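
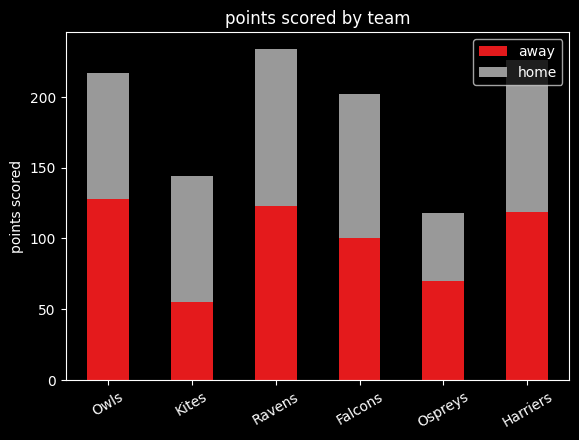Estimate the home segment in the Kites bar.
home top ≈ 140, bottom ≈ 60; segment ≈ 80.

≈ 80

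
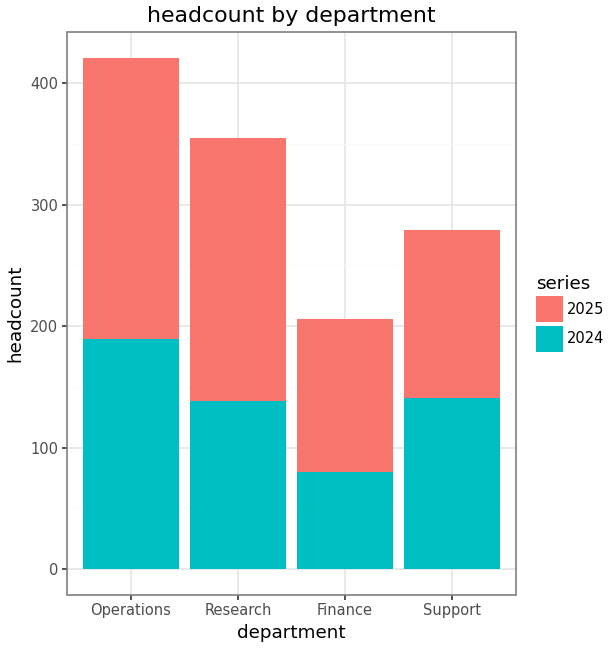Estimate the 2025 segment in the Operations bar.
≈ 200

2025 top ≈ 400, bottom ≈ 200; segment ≈ 200.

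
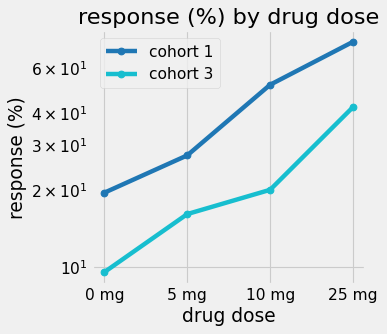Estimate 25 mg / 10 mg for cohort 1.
25 mg ≈ 80, 10 mg ≈ 50; 80/50 ≈ 1.6.

≈ 1.6×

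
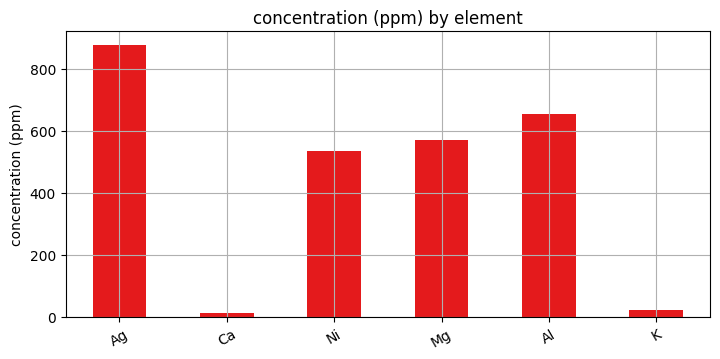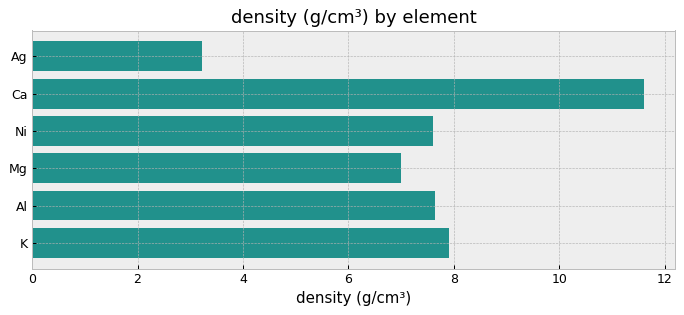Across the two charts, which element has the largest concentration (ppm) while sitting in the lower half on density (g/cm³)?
Chart 2 median density (g/cm³) ≈ 8; below-median elements: Ag, Ni, Mg. Among those, Ag has the highest concentration (ppm) (≈ 900).

Ag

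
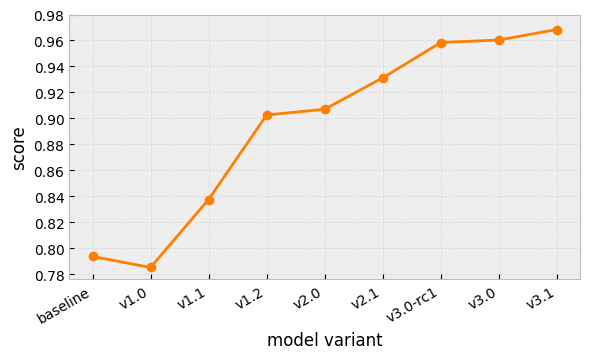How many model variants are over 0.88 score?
Above 0.88: v1.2, v2.0, v2.1, v3.0-rc1, v3.0, v3.1.

6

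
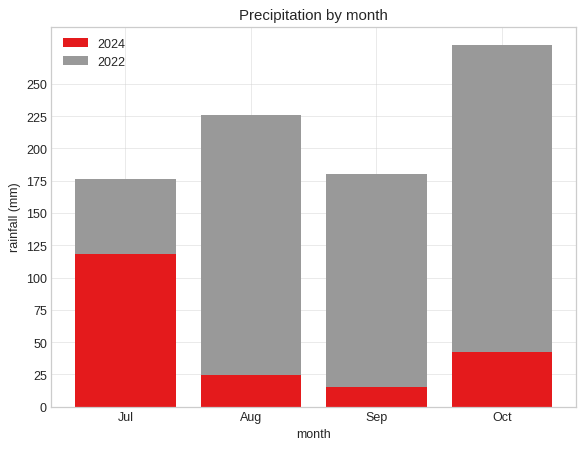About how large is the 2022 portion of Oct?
2022 top ≈ 275, bottom ≈ 50; segment ≈ 225.

≈ 225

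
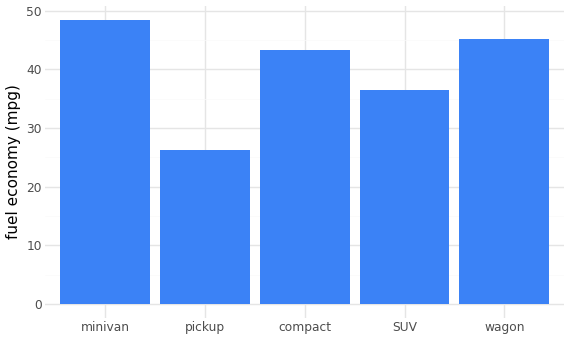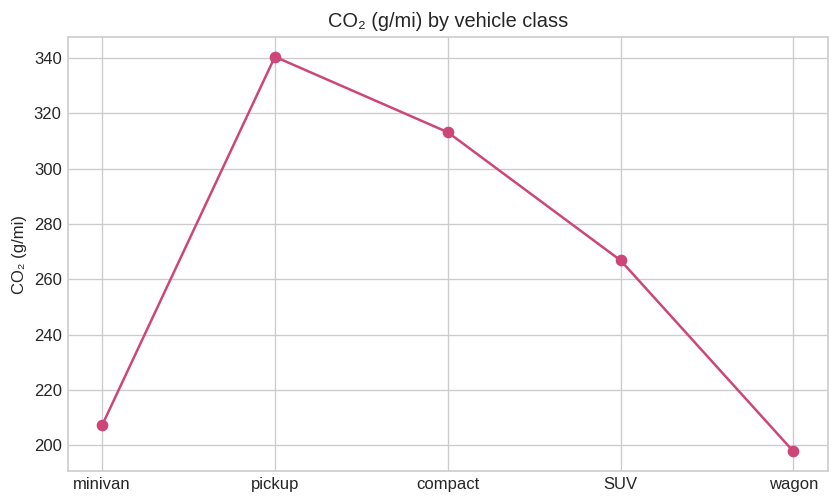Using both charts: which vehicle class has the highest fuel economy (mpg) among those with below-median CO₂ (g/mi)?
minivan

Chart 2 median CO₂ (g/mi) ≈ 250; below-median vehicle classes: minivan, wagon. Among those, minivan has the highest fuel economy (mpg) (≈ 50).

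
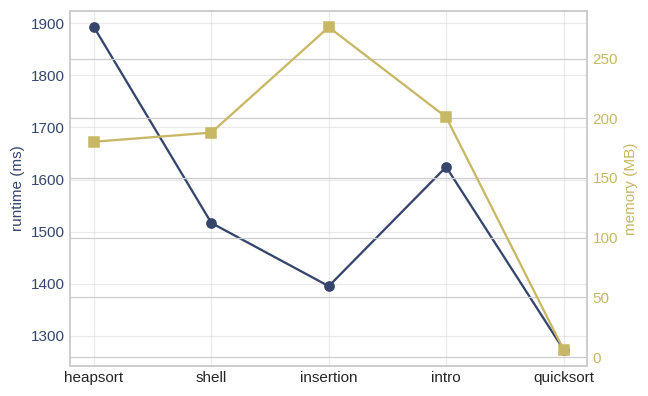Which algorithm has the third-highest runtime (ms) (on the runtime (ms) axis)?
shell

Top 4 (on the runtime (ms) axis): heapsort ≈ 1900, intro ≈ 1600, shell ≈ 1500, insertion ≈ 1400.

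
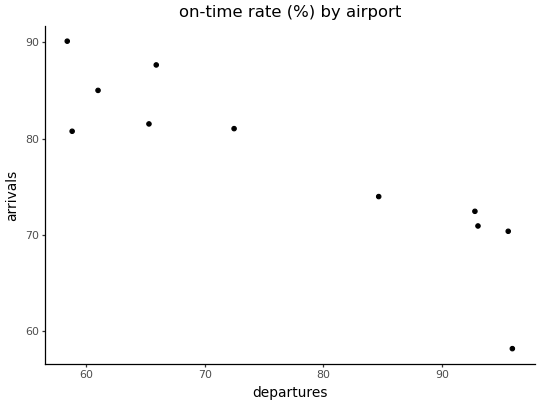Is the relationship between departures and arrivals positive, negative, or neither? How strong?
negative, strong

Points are negatively correlated; strong (|r| ≈ 0.9).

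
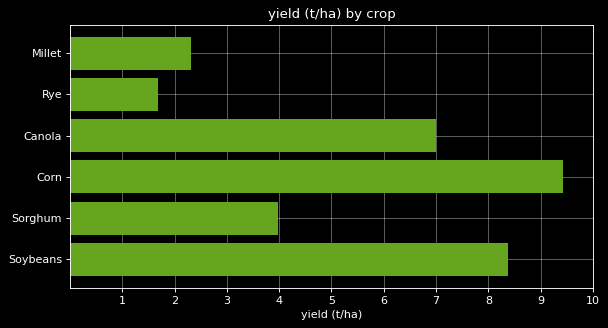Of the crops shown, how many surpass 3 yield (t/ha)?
4

Above 3: Canola, Corn, Sorghum, Soybeans.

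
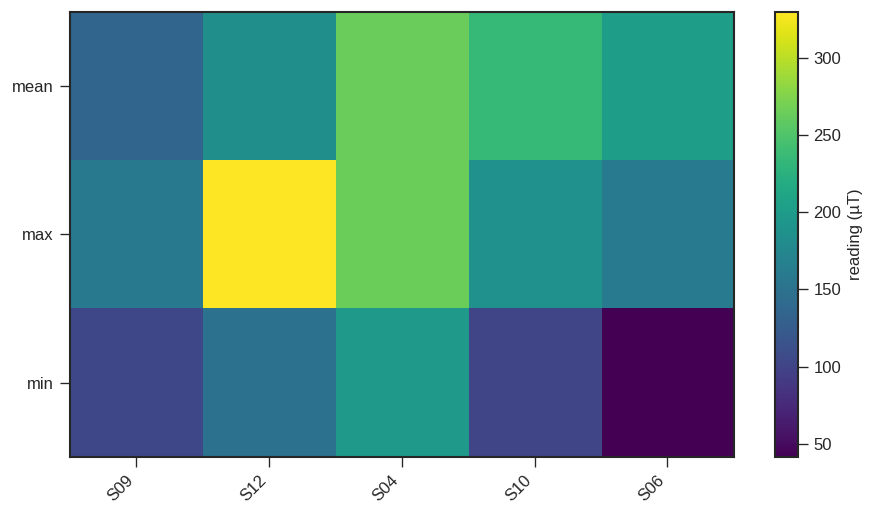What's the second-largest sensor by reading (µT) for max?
Top 3 for max: S12 ≈ 325, S04 ≈ 275, S10 ≈ 175.

S04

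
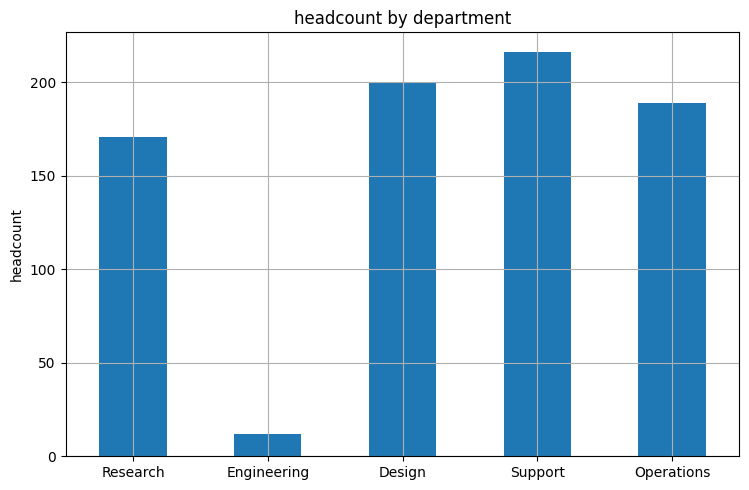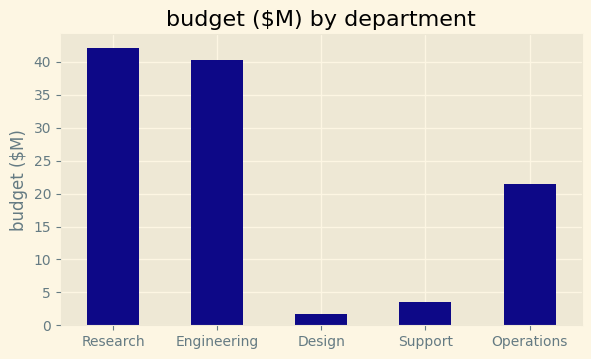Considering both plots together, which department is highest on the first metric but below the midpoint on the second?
Support

Chart 2 median budget ($M) ≈ 20; below-median departments: Design, Support. Among those, Support has the highest headcount (≈ 220).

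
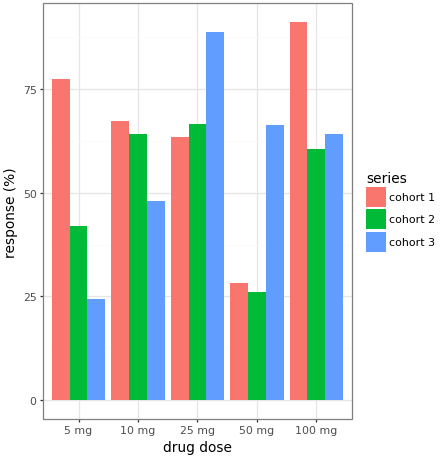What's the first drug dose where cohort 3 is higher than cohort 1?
25 mg

10 mg: cohort 3 ≈ 50 vs cohort 1 ≈ 70 (not yet); 25 mg: cohort 3 ≈ 90 vs cohort 1 ≈ 60 (first crossover).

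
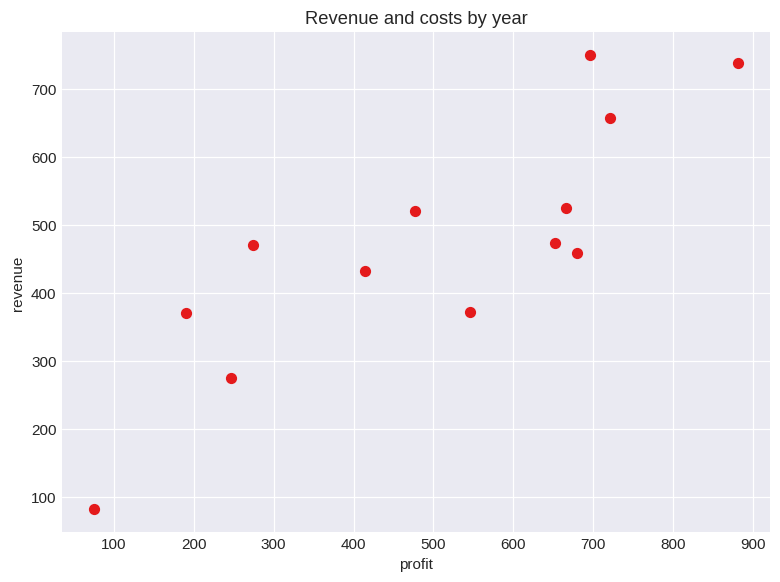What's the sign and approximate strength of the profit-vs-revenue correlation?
Points are positively correlated; strong (|r| ≈ 0.8).

positive, strong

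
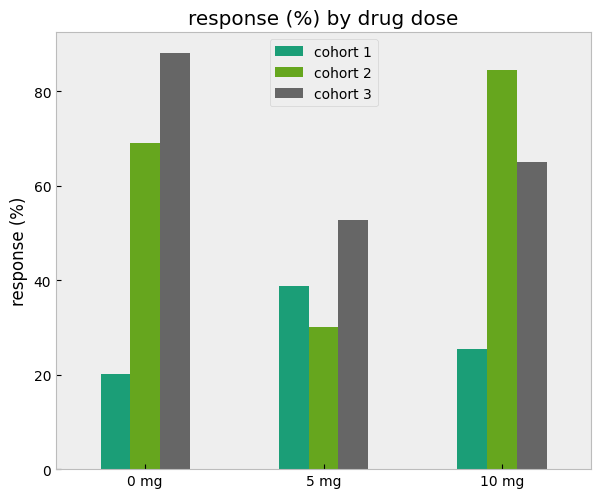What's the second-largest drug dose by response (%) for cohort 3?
Top 3 for cohort 3: 0 mg ≈ 90, 10 mg ≈ 70, 5 mg ≈ 50.

10 mg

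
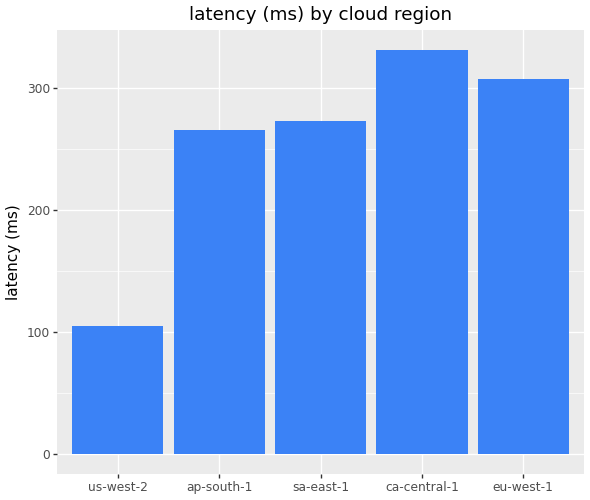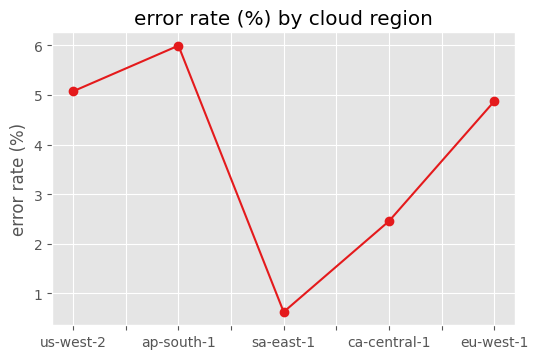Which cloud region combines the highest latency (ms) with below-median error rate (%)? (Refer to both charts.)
ca-central-1

Chart 2 median error rate (%) ≈ 5; below-median cloud regions: sa-east-1, ca-central-1. Among those, ca-central-1 has the highest latency (ms) (≈ 350).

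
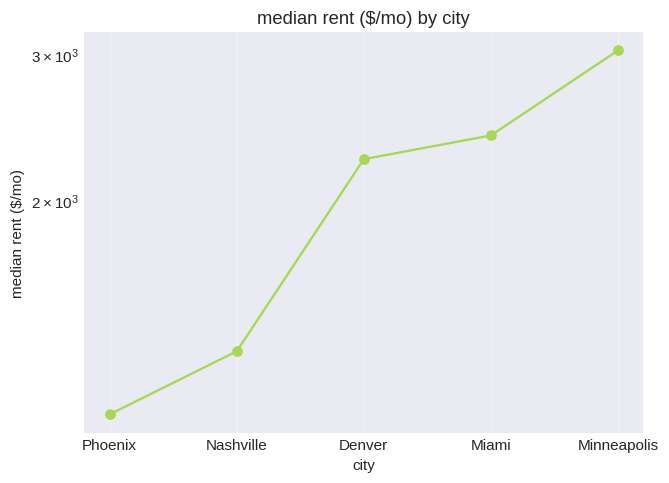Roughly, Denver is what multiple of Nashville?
≈ 1.57×

Denver ≈ 2200, Nashville ≈ 1400; 2200/1400 ≈ 1.57.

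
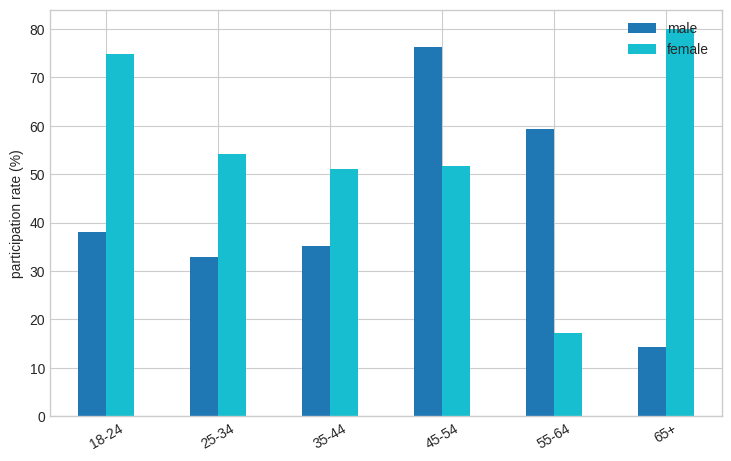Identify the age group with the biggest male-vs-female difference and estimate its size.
65+, ≈ 70 %

65+: male ≈ 10, female ≈ 80 → gap ≈ 70. Next-largest (55-64) is only ≈ 40.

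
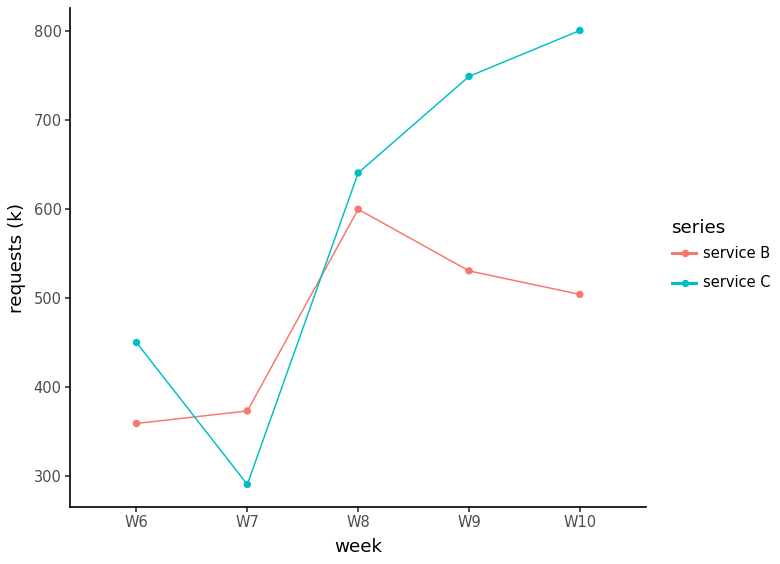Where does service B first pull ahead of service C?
W7

W6: service B ≈ 350 vs service C ≈ 450 (not yet); W7: service B ≈ 350 vs service C ≈ 300 (first crossover).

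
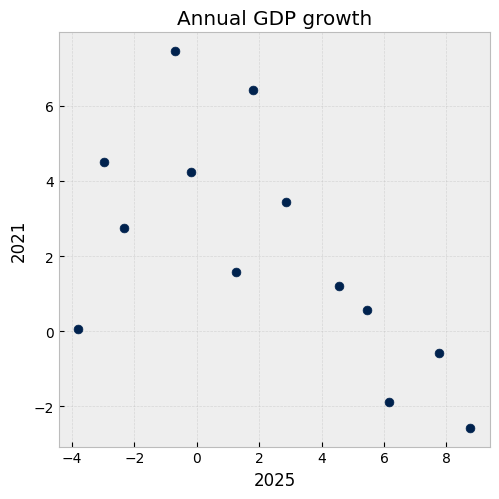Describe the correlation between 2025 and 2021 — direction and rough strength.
negative, moderate

Points are negatively correlated; moderate (|r| ≈ 0.6).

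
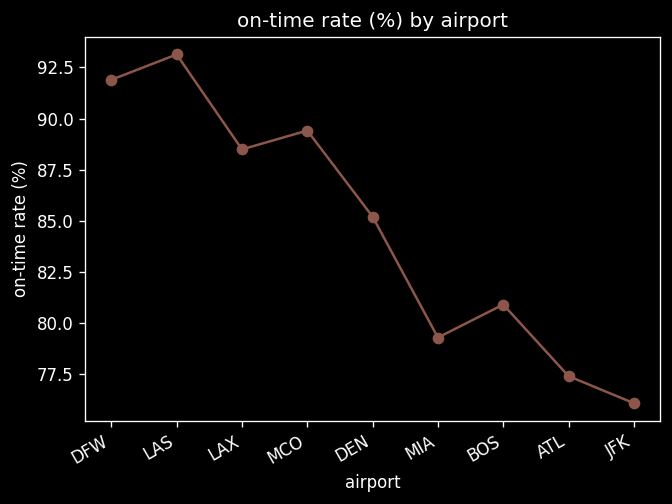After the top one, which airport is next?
Top 3: LAS ≈ 94, DFW ≈ 92, MCO ≈ 90.

DFW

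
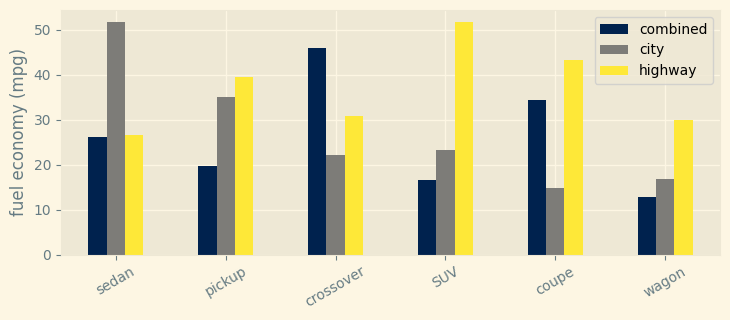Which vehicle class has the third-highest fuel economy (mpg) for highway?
pickup

Top 4 for highway: SUV ≈ 50, coupe ≈ 45, pickup ≈ 40, crossover ≈ 30.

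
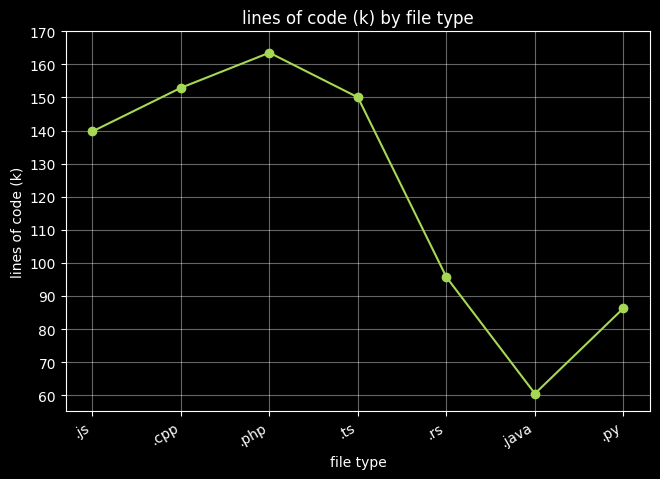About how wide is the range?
Max .php ≈ 160, min .java ≈ 60; range ≈ 100.

≈ 100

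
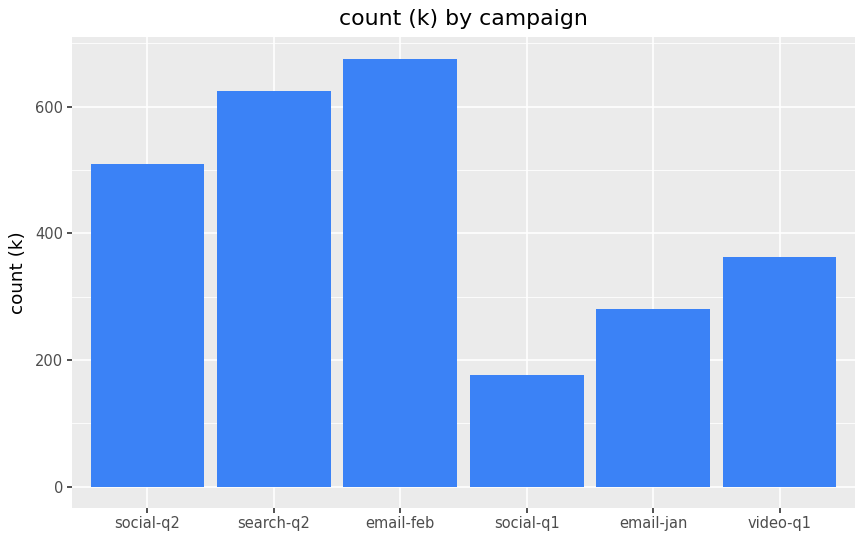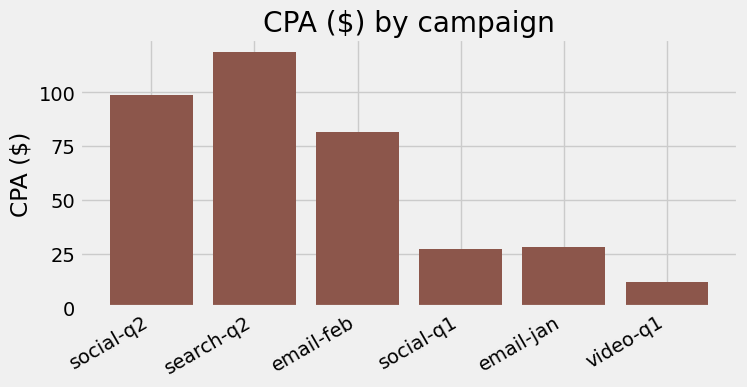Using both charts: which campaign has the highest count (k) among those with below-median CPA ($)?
Chart 2 median CPA ($) ≈ 60; below-median campaigns: social-q1, email-jan, video-q1. Among those, video-q1 has the highest count (k) (≈ 400).

video-q1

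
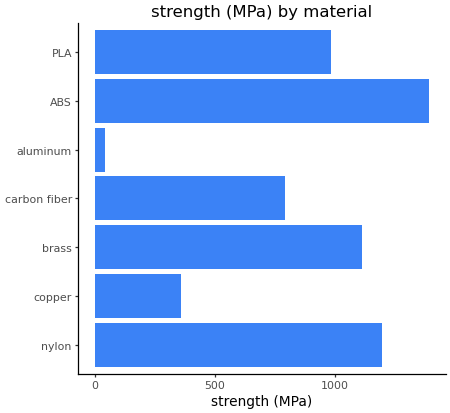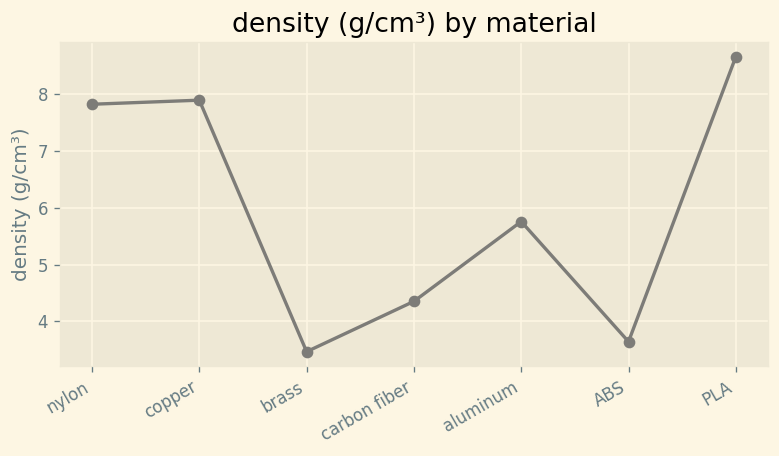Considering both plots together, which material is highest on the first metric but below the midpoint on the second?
Chart 2 median density (g/cm³) ≈ 6; below-median materials: brass, carbon fiber, ABS. Among those, ABS has the highest strength (MPa) (≈ 1400).

ABS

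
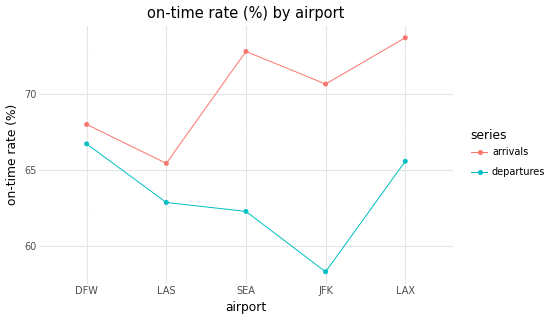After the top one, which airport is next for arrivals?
SEA

Top 3 for arrivals: LAX ≈ 74, SEA ≈ 72, JFK ≈ 70.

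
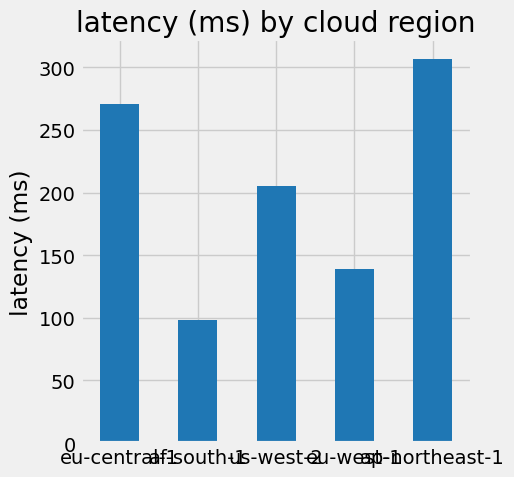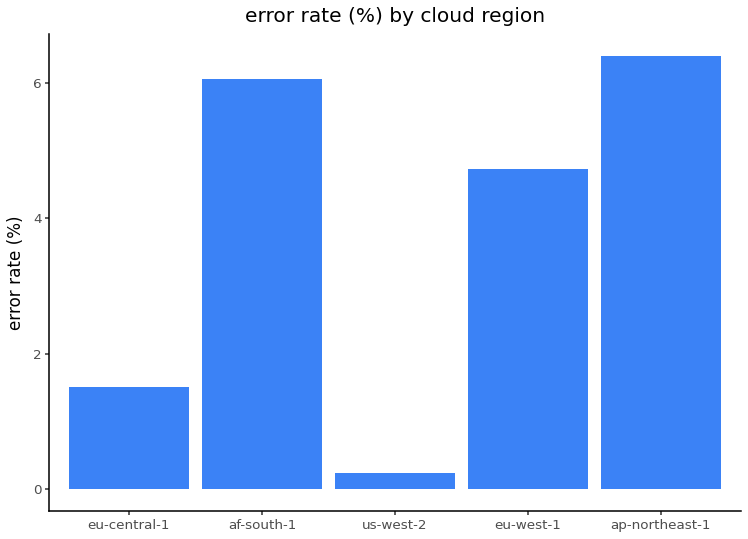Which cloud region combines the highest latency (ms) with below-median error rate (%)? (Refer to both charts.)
Chart 2 median error rate (%) ≈ 5; below-median cloud regions: eu-central-1, us-west-2. Among those, eu-central-1 has the highest latency (ms) (≈ 250).

eu-central-1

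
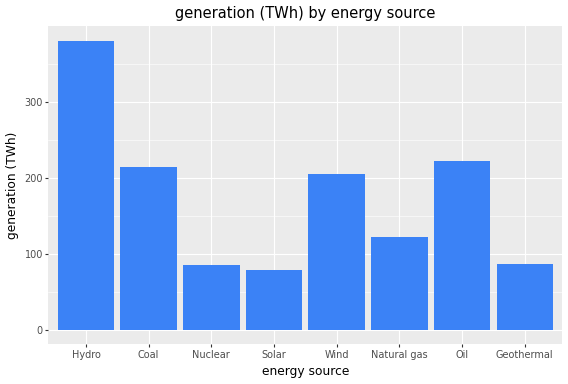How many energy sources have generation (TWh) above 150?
4

Above 150: Hydro, Coal, Wind, Oil.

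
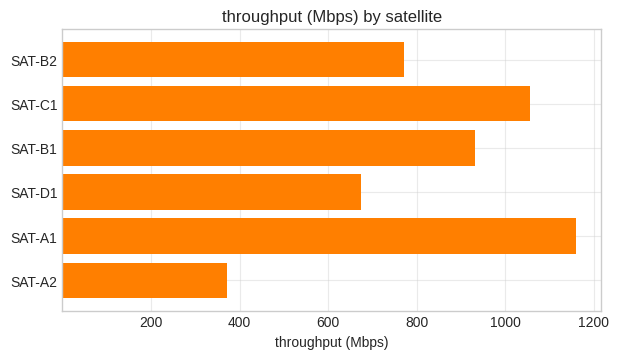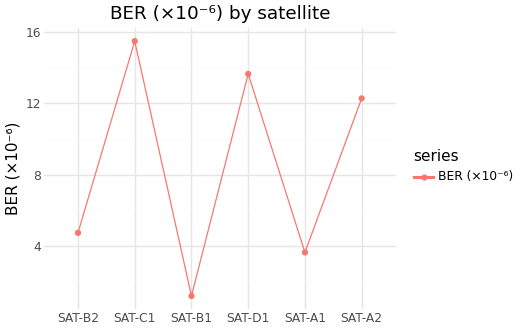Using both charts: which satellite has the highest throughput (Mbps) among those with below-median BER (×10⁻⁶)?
SAT-A1

Chart 2 median BER (×10⁻⁶) ≈ 8; below-median satellites: SAT-B2, SAT-B1, SAT-A1. Among those, SAT-A1 has the highest throughput (Mbps) (≈ 1200).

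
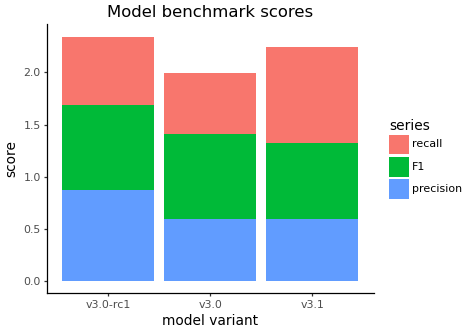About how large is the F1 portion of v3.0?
≈ 0.8

F1 top ≈ 1.4, bottom ≈ 0.6; segment ≈ 0.8.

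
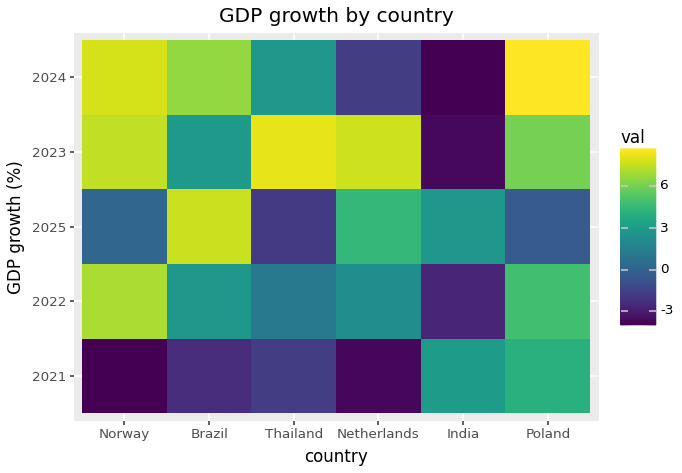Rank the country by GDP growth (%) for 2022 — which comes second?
Top 3 for 2022: Norway ≈ 8, Poland ≈ 4, Brazil ≈ 2.

Poland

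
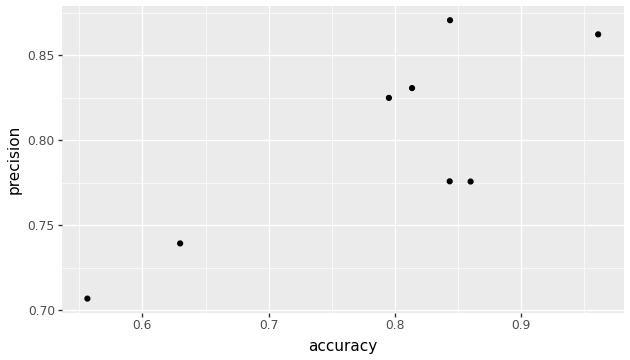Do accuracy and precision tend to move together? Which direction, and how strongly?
positive, strong

Points are positively correlated; strong (|r| ≈ 0.8).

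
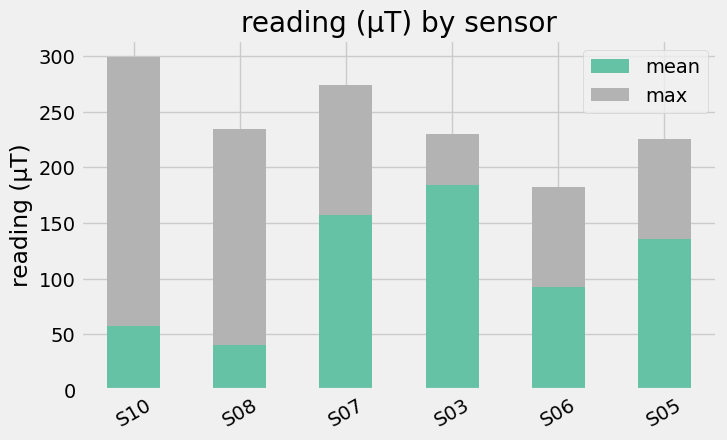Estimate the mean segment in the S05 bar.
≈ 125

mean top ≈ 125, bottom ≈ 0; segment ≈ 125.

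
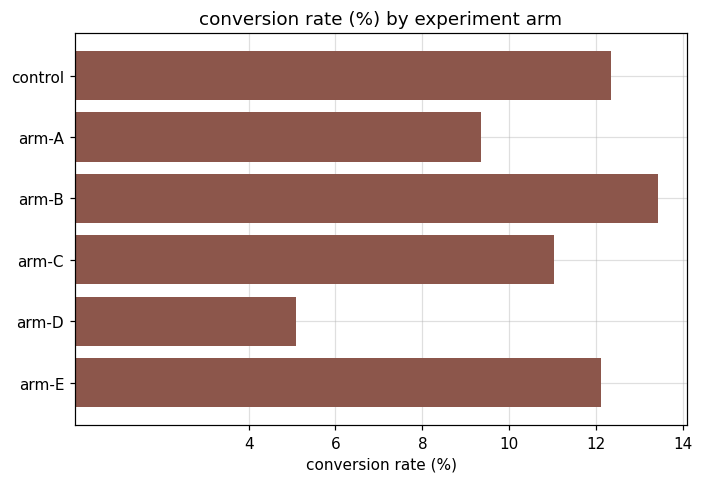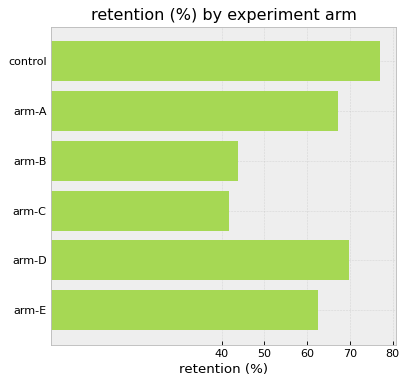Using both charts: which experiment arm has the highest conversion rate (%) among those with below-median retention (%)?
arm-B

Chart 2 median retention (%) ≈ 60; below-median experiment arms: arm-B, arm-C, arm-E. Among those, arm-B has the highest conversion rate (%) (≈ 14).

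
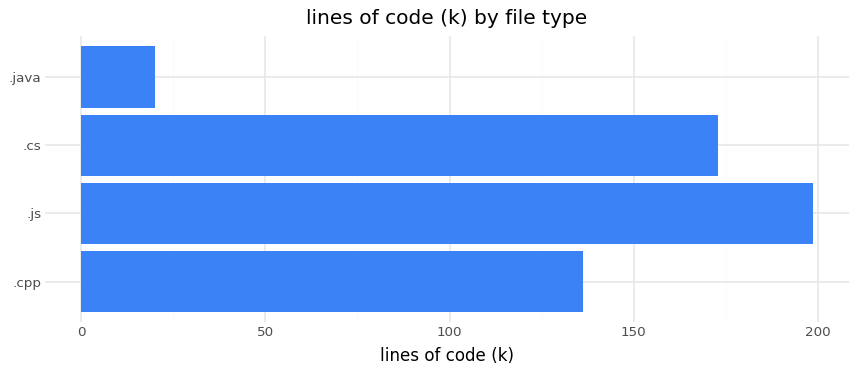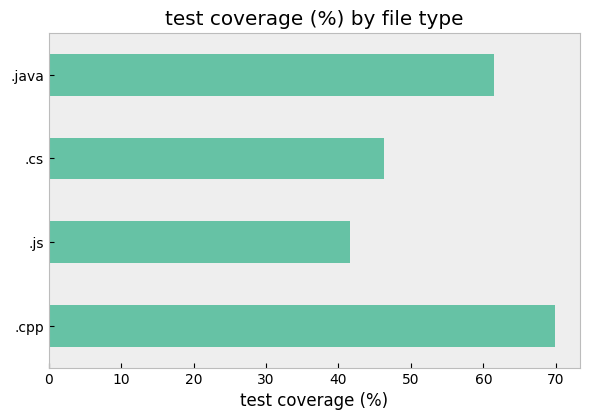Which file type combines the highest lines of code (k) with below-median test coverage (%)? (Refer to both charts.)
Chart 2 median test coverage (%) ≈ 50; below-median file types: .js, .cs. Among those, .js has the highest lines of code (k) (≈ 200).

.js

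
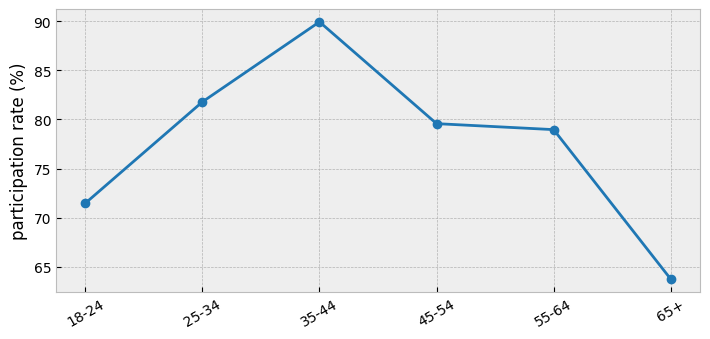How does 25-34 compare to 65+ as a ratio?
25-34 ≈ 80, 65+ ≈ 65; 80/65 ≈ 1.23.

≈ 1.23×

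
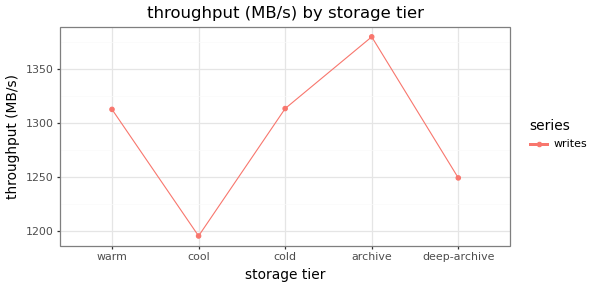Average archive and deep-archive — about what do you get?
≈ 1310

(1380 + 1240) / 2 ≈ 1310.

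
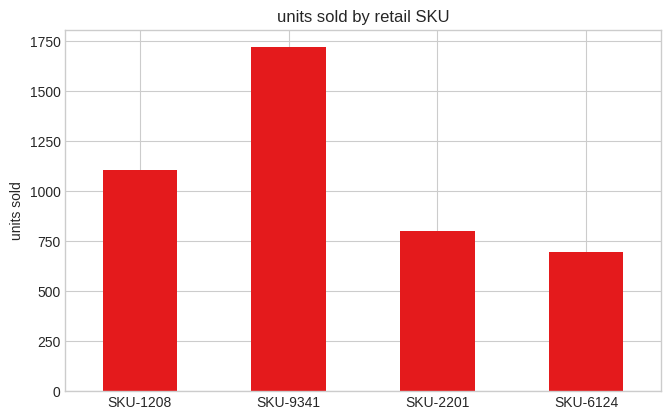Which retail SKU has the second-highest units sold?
SKU-1208

Top 3: SKU-9341 ≈ 1800, SKU-1208 ≈ 1200, SKU-2201 ≈ 800.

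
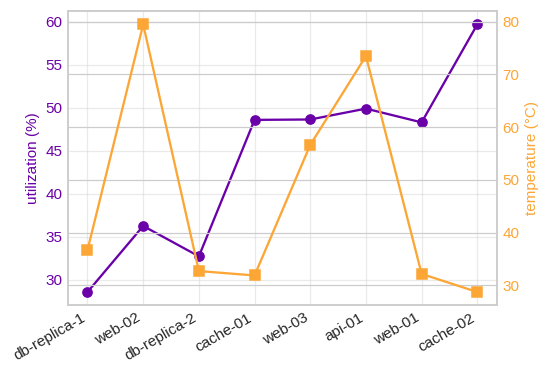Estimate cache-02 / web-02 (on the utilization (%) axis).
cache-02 ≈ 60, web-02 ≈ 35; 60/35 ≈ 1.71.

≈ 1.71×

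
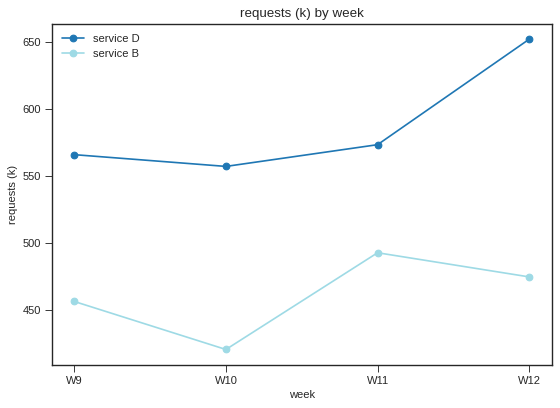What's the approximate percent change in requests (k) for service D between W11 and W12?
W11 ≈ 580, W12 ≈ 660; (660 − 580) / 580 ≈ +13.8%.

≈ +13.8%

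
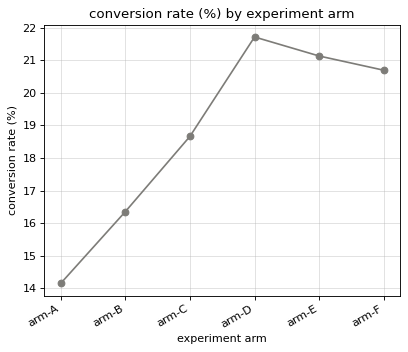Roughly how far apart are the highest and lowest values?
Max arm-D ≈ 22, min arm-A ≈ 14; range ≈ 8.

≈ 8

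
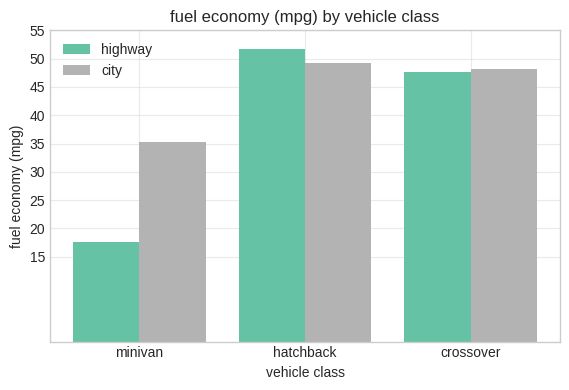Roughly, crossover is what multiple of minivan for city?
≈ 1.43×

crossover ≈ 50, minivan ≈ 35; 50/35 ≈ 1.43.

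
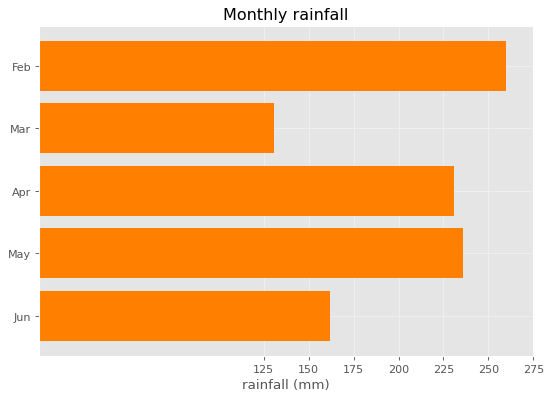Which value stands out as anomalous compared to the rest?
Mar

Mar ≈ 125; the rest sit between ≈ 150 and ≈ 250.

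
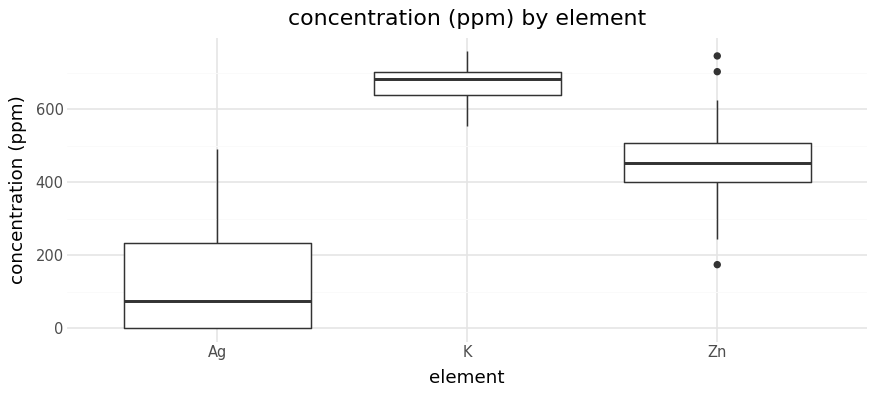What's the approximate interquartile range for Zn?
Q3 ≈ 500, Q1 ≈ 400; IQR ≈ 100.

≈ 100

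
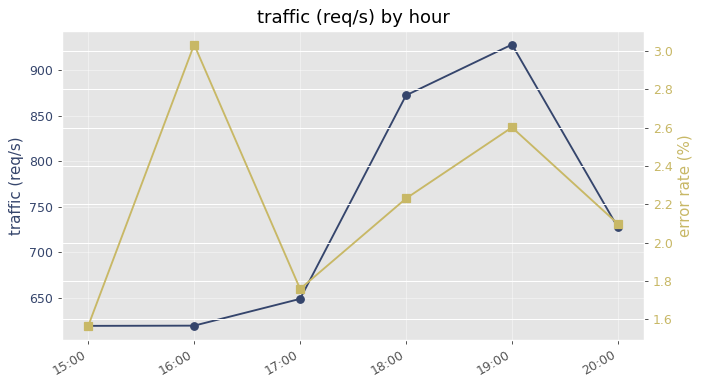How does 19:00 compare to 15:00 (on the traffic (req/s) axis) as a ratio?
19:00 ≈ 950, 15:00 ≈ 600; 950/600 ≈ 1.58.

≈ 1.58×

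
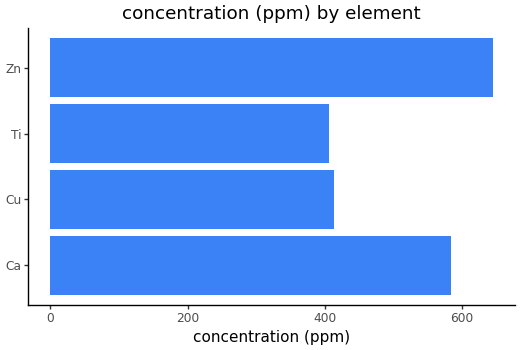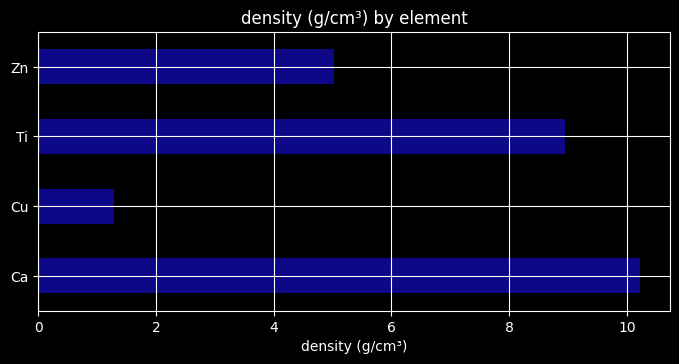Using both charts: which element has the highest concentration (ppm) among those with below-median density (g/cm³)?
Chart 2 median density (g/cm³) ≈ 7; below-median elements: Cu, Zn. Among those, Zn has the highest concentration (ppm) (≈ 600).

Zn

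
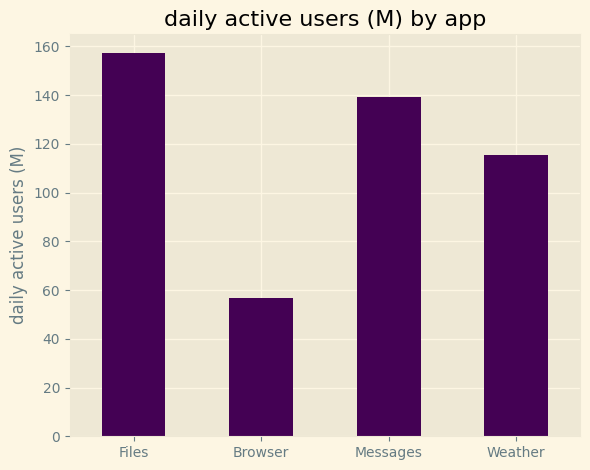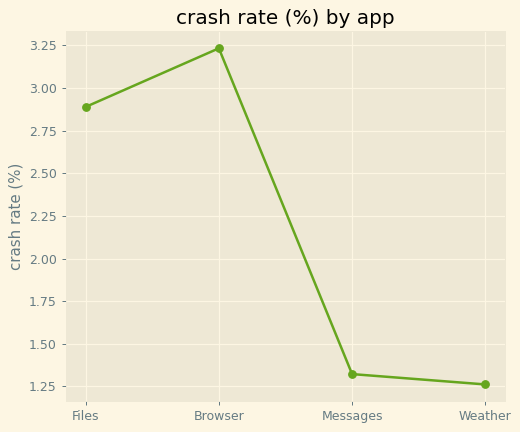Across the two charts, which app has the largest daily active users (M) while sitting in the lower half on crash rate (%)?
Chart 2 median crash rate (%) ≈ 2; below-median apps: Messages, Weather. Among those, Messages has the highest daily active users (M) (≈ 140).

Messages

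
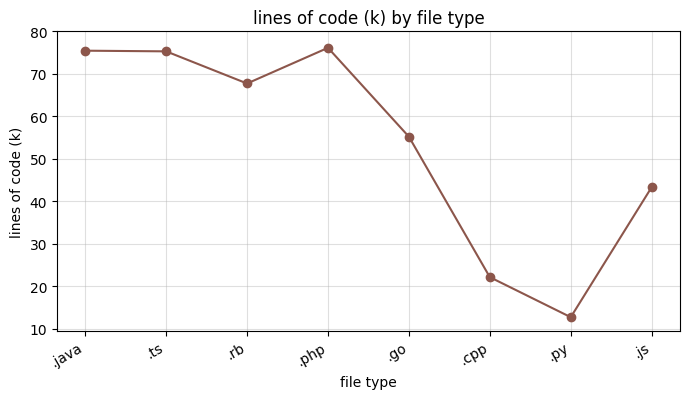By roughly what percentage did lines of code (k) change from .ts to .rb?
.ts ≈ 80, .rb ≈ 70; (70 − 80) / 80 ≈ -12.5%.

≈ -12.5%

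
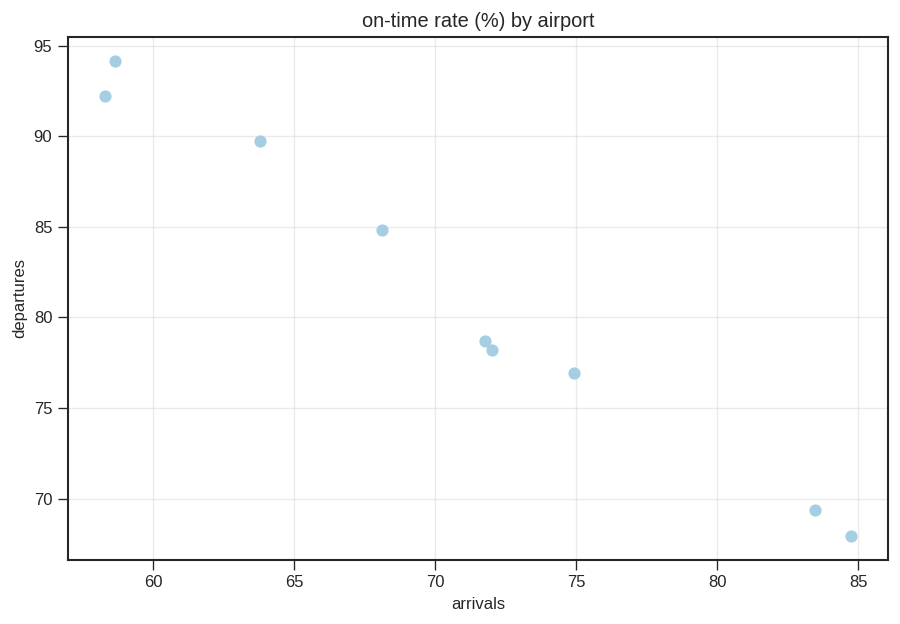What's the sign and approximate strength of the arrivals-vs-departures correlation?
negative, strong

Points are negatively correlated; strong (|r| ≈ 1.0).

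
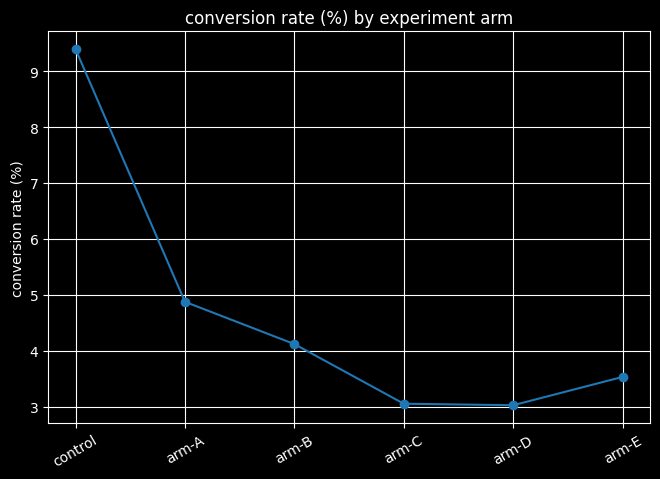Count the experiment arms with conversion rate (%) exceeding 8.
Above 8: control.

1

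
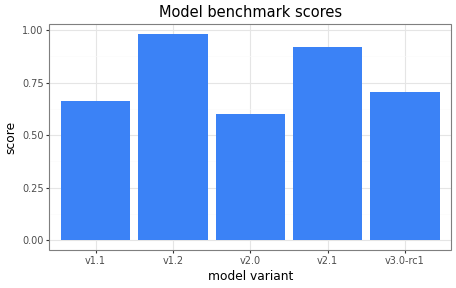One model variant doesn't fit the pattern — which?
v1.2

v1.2 ≈ 1.0; the rest sit between ≈ 0.6 and ≈ 0.9.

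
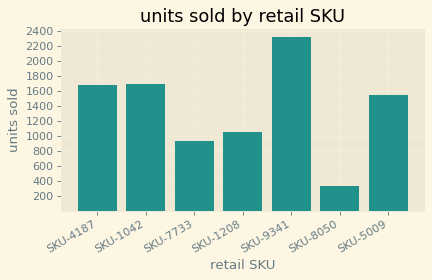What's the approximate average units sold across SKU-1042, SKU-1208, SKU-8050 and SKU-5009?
≈ 1150

(1600 + 1000 + 400 + 1600) / 4 ≈ 1150.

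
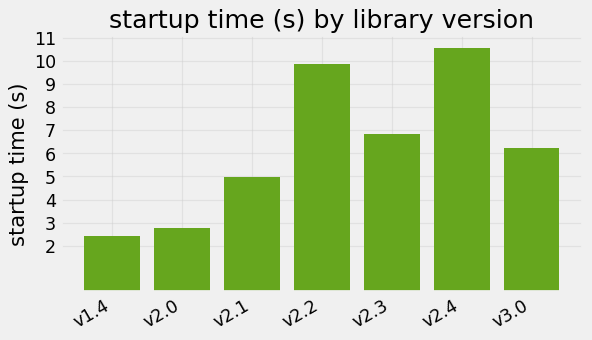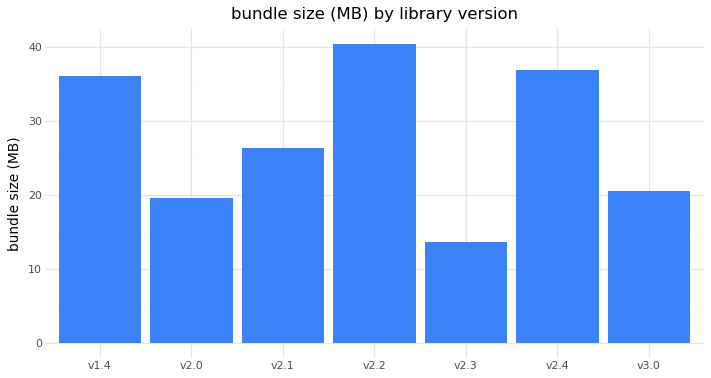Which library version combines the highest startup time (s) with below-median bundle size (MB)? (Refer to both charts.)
v2.3

Chart 2 median bundle size (MB) ≈ 25; below-median library versions: v2.0, v2.3, v3.0. Among those, v2.3 has the highest startup time (s) (≈ 7).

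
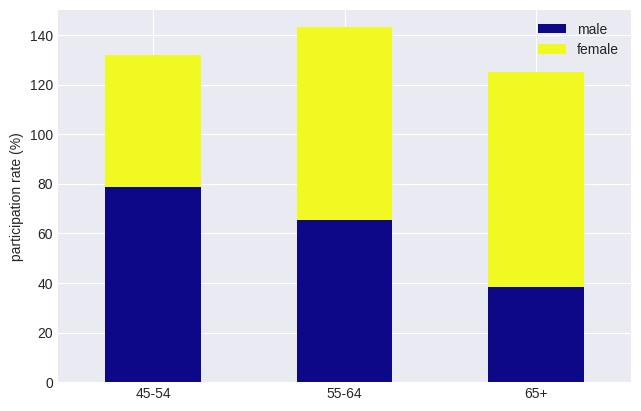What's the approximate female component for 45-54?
female top ≈ 140, bottom ≈ 80; segment ≈ 60.

≈ 60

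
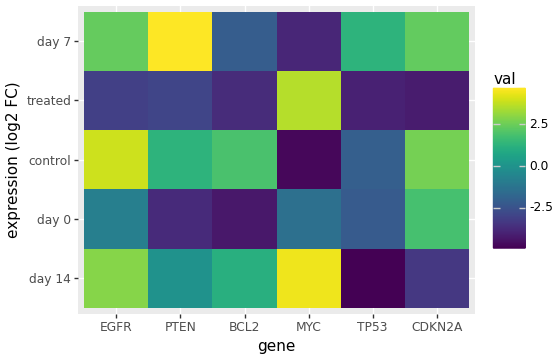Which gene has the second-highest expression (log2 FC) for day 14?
EGFR

Top 3 for day 14: MYC ≈ 4, EGFR ≈ 3, BCL2 ≈ 1.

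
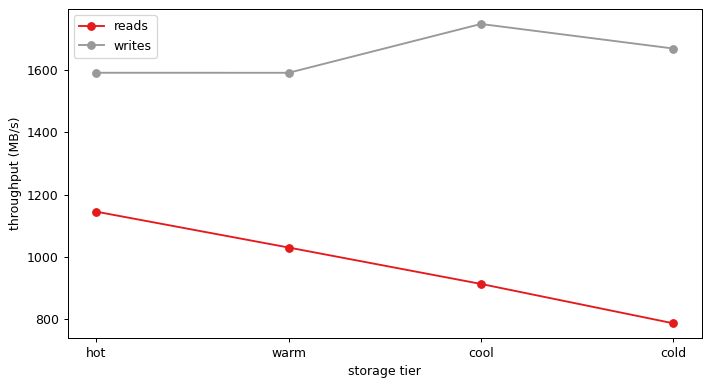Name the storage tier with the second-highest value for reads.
warm

Top 3 for reads: hot ≈ 1100, warm ≈ 1000, cool ≈ 900.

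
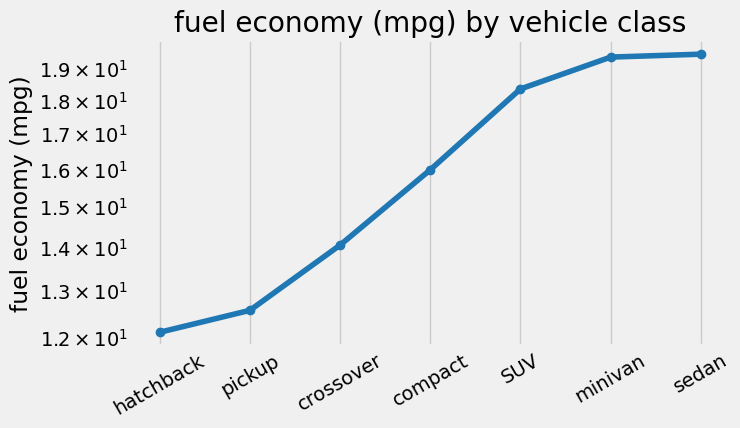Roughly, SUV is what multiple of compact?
≈ 1.12×

SUV ≈ 18, compact ≈ 16; 18/16 ≈ 1.12.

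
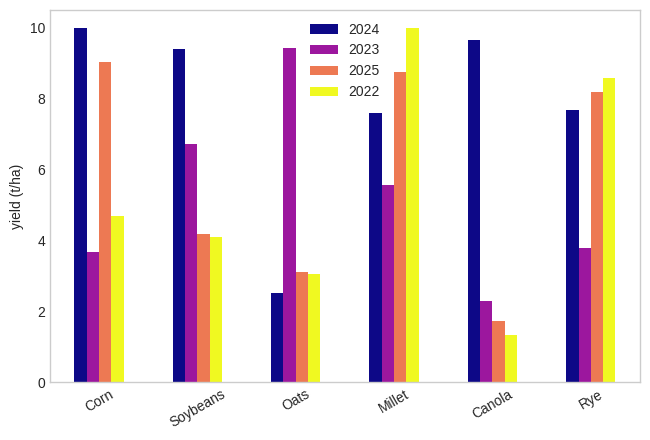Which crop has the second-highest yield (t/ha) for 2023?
Soybeans

Top 3 for 2023: Oats ≈ 9, Soybeans ≈ 7, Millet ≈ 6.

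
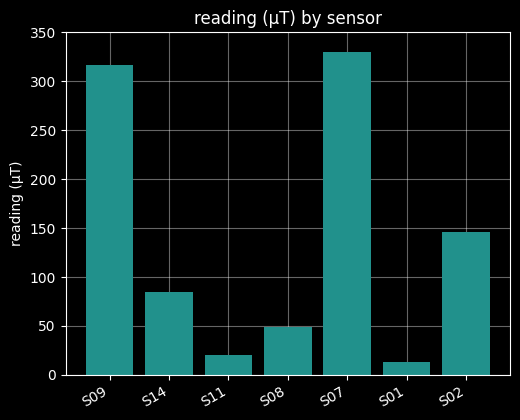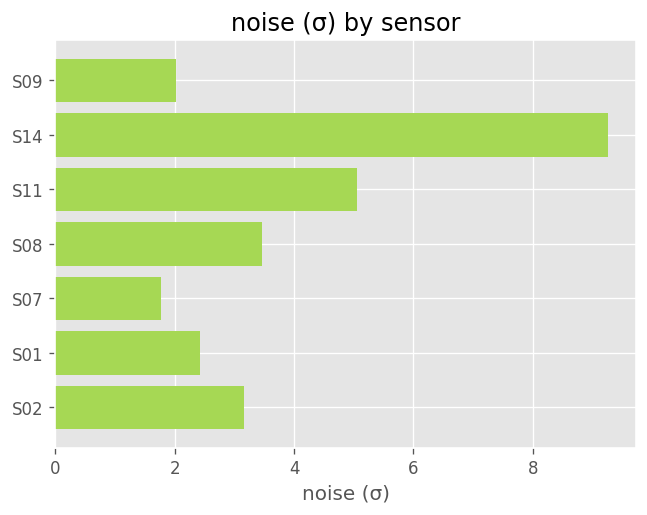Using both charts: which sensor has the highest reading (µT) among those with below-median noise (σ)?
S07

Chart 2 median noise (σ) ≈ 3; below-median sensors: S09, S07, S01. Among those, S07 has the highest reading (µT) (≈ 350).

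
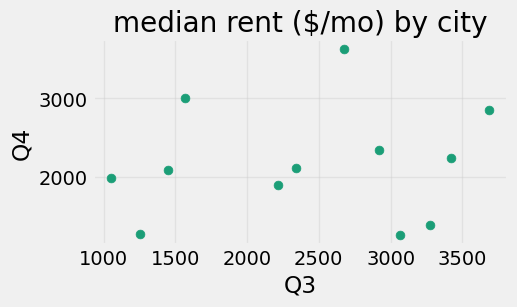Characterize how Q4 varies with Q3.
Points are roughly uncorrelated; weak (|r| ≈ 0.1).

no clear correlation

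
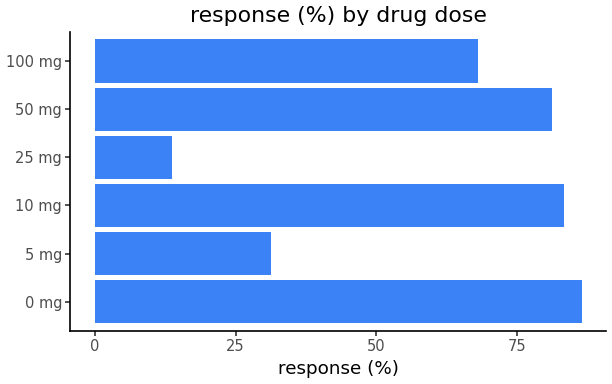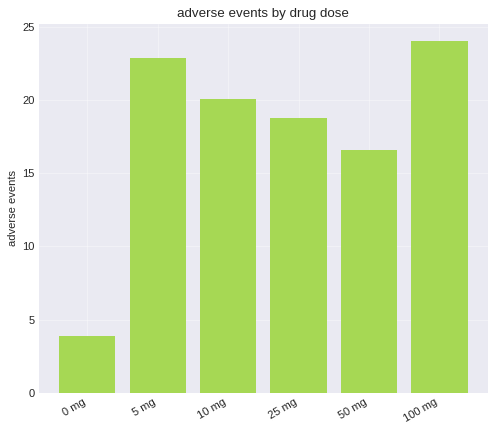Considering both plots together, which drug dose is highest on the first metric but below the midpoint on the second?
0 mg

Chart 2 median adverse events ≈ 20; below-median drug doses: 0 mg, 25 mg, 50 mg. Among those, 0 mg has the highest response (%) (≈ 90).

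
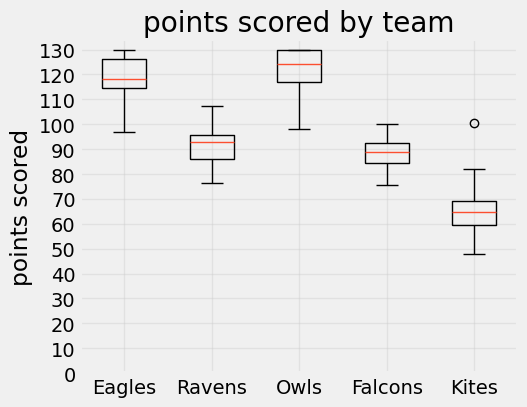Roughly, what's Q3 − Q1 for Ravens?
≈ 10

Q3 ≈ 100, Q1 ≈ 90; IQR ≈ 10.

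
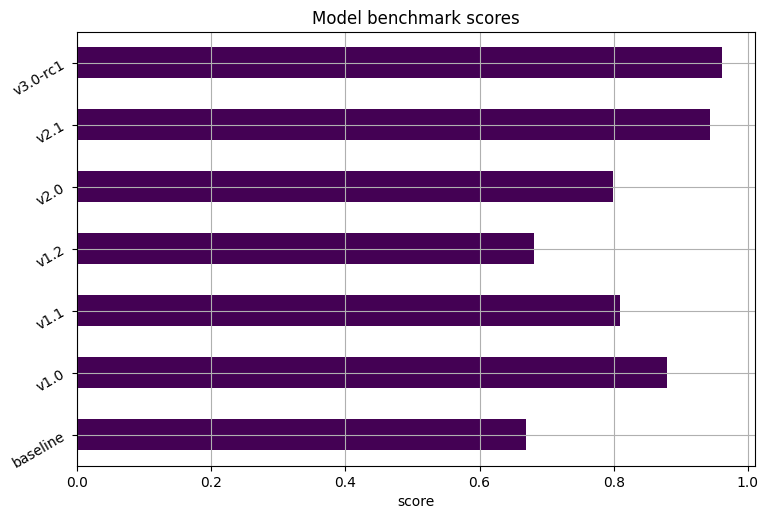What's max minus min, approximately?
≈ 0.3

Max v3.0-rc1 ≈ 1.0, min baseline ≈ 0.7; range ≈ 0.3.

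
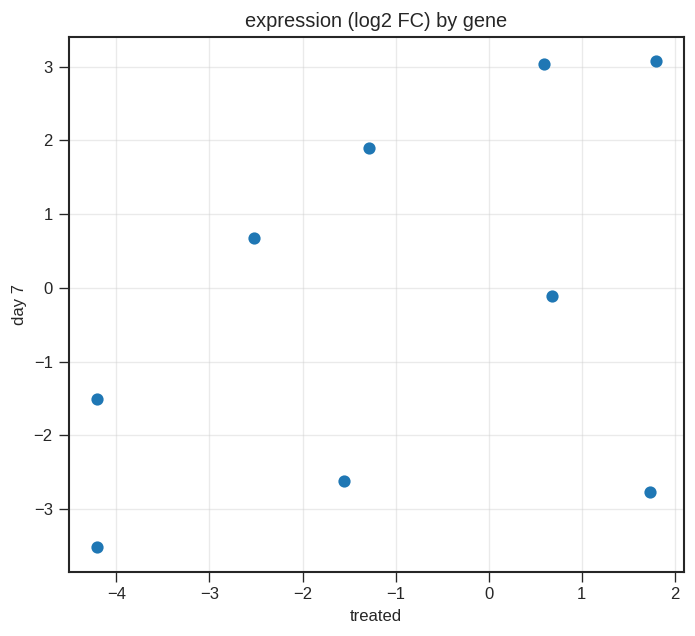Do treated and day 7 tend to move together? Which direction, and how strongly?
positive, moderate

Points are positively correlated; moderate (|r| ≈ 0.5).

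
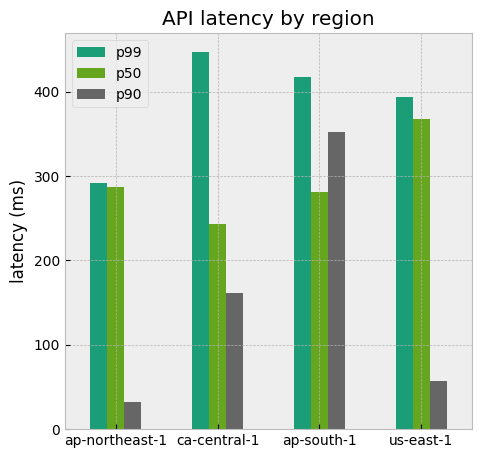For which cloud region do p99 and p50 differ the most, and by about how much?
ca-central-1: p99 ≈ 450, p50 ≈ 250 → gap ≈ 200. Next-largest (ap-south-1) is only ≈ 100.

ca-central-1, ≈ 200 ms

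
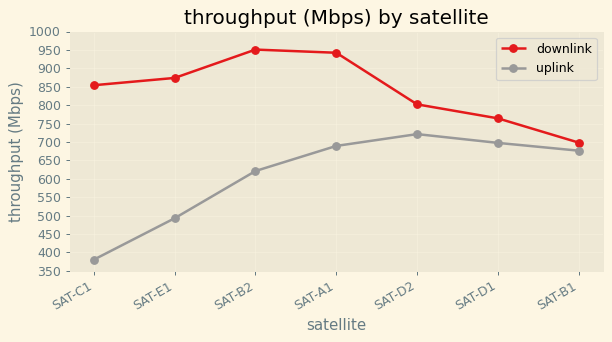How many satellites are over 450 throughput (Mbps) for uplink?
6

Above 450: SAT-E1, SAT-B2, SAT-A1, SAT-D2, SAT-D1, SAT-B1.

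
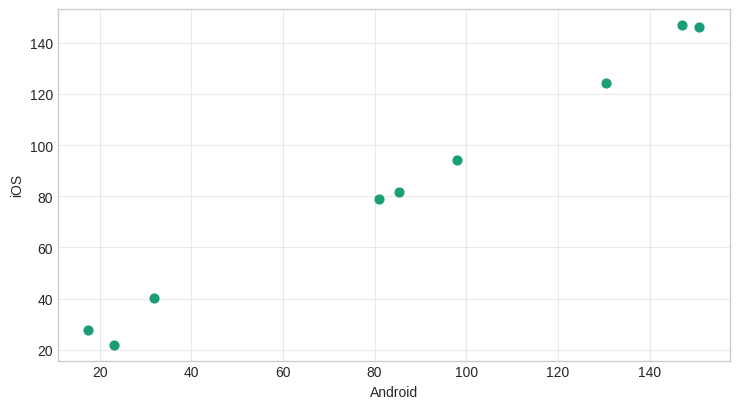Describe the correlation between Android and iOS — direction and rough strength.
positive, strong

Points are positively correlated; strong (|r| ≈ 1.0).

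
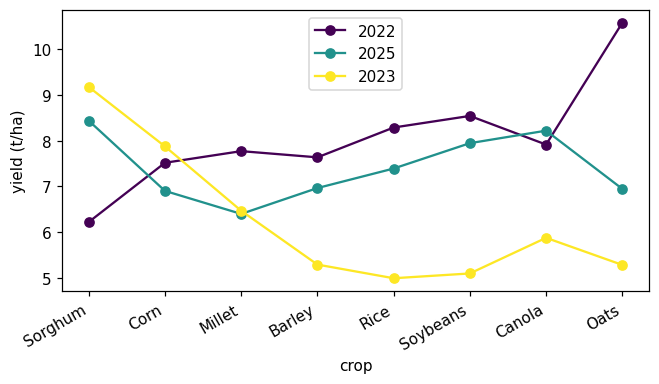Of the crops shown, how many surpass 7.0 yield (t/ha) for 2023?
2

Above 7.0: Sorghum, Corn.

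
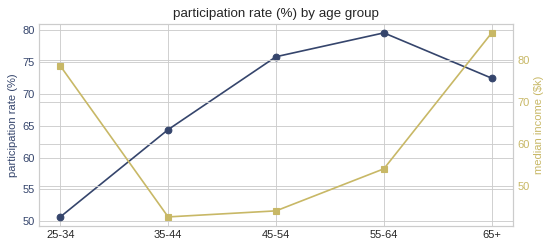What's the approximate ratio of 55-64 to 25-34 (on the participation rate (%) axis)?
55-64 ≈ 80, 25-34 ≈ 50; 80/50 ≈ 1.6.

≈ 1.6×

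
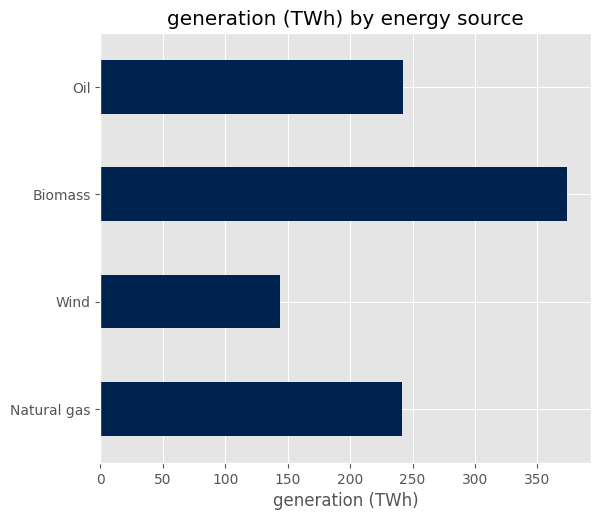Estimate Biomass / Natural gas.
≈ 1.4×

Biomass ≈ 350, Natural gas ≈ 250; 350/250 ≈ 1.4.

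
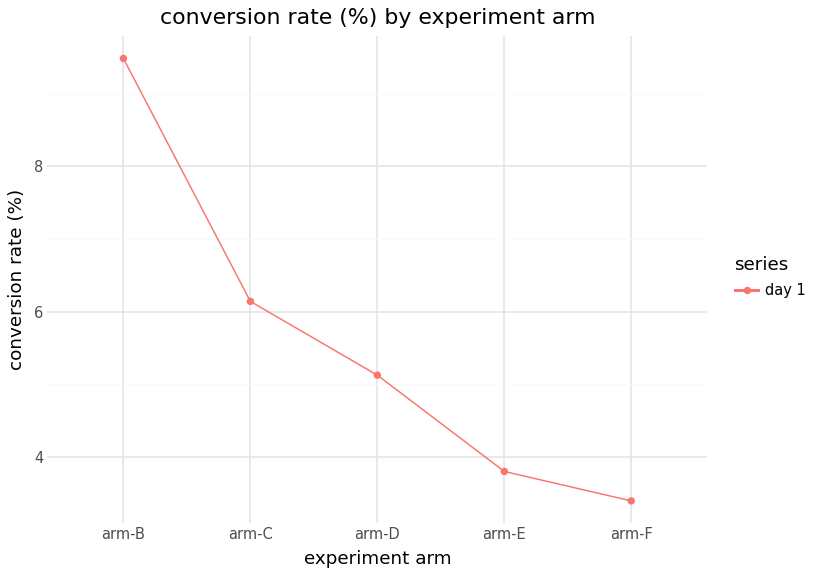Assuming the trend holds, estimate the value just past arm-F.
Last three: 5, 4, 3 → slope ≈ -1/step → next ≈ 2.

≈ 2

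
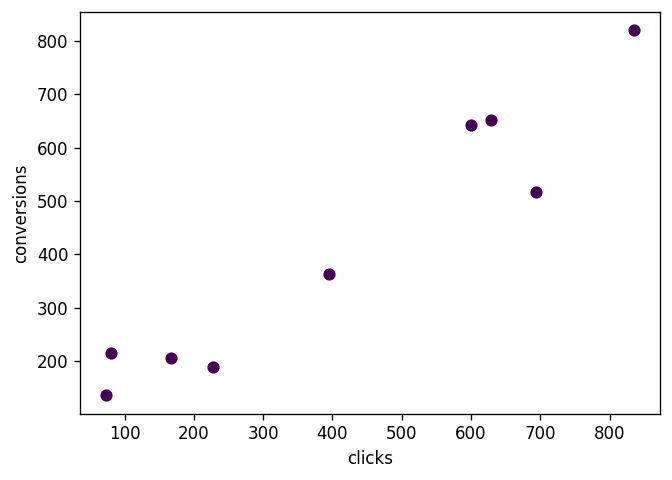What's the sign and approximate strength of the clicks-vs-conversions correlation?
Points are positively correlated; strong (|r| ≈ 1.0).

positive, strong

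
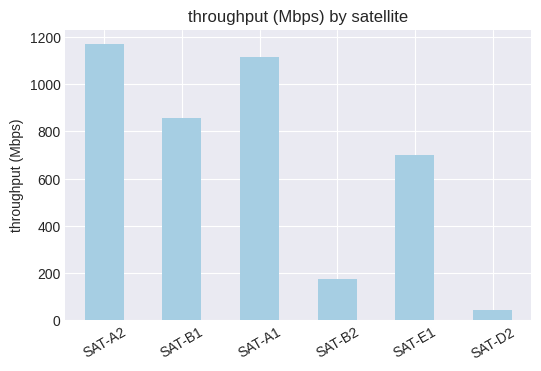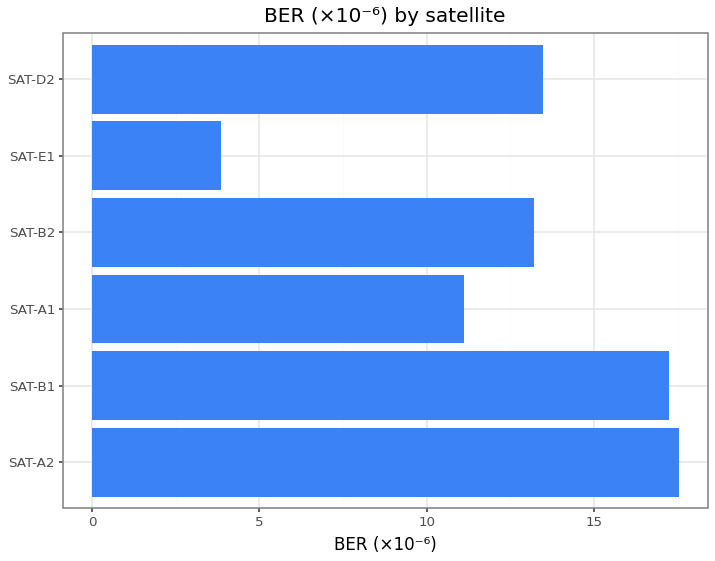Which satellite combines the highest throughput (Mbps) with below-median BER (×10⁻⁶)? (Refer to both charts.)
Chart 2 median BER (×10⁻⁶) ≈ 14; below-median satellites: SAT-A1, SAT-B2, SAT-E1. Among those, SAT-A1 has the highest throughput (Mbps) (≈ 1200).

SAT-A1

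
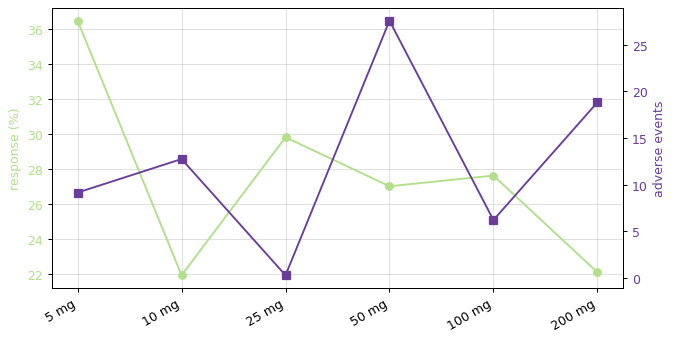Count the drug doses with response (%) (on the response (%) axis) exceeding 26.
Above 26: 5 mg, 25 mg, 50 mg, 100 mg.

4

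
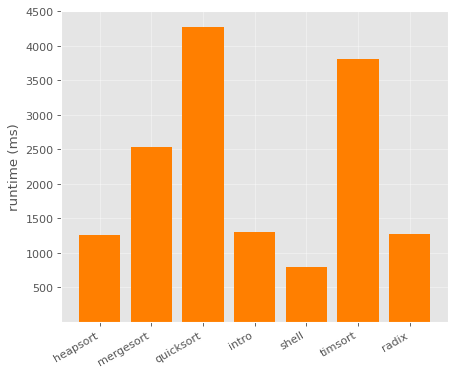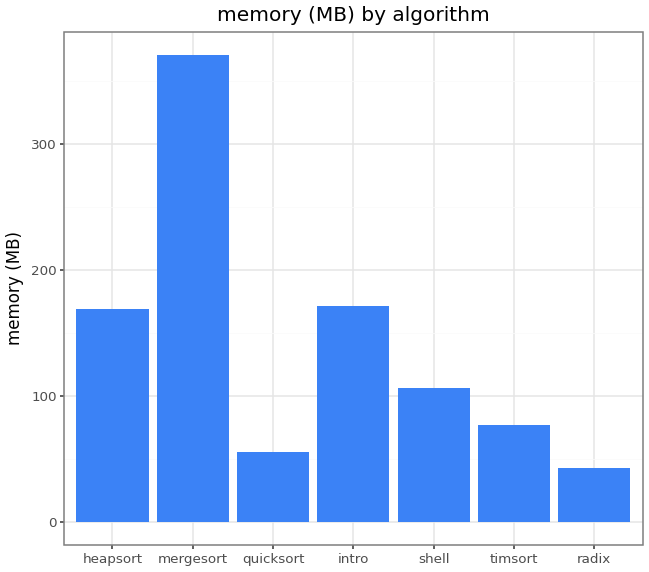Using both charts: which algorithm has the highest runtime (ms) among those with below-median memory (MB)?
quicksort

Chart 2 median memory (MB) ≈ 100; below-median algorithms: quicksort, timsort, radix. Among those, quicksort has the highest runtime (ms) (≈ 4500).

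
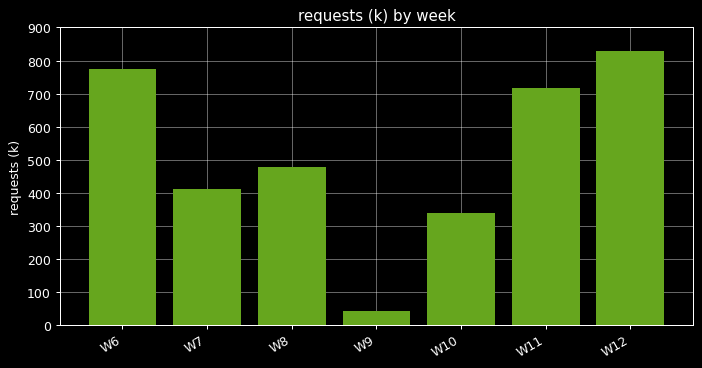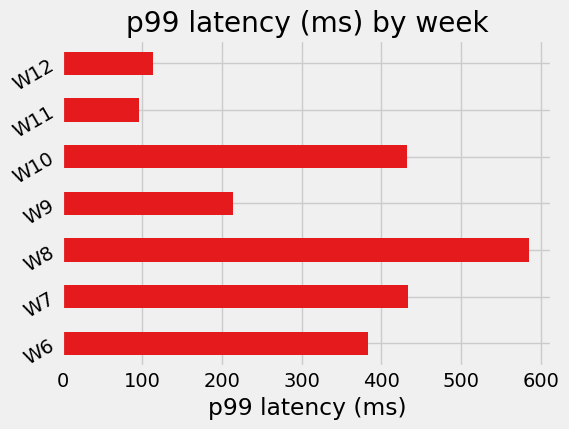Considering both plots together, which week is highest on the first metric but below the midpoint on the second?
W12

Chart 2 median p99 latency (ms) ≈ 400; below-median weeks: W9, W11, W12. Among those, W12 has the highest requests (k) (≈ 800).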